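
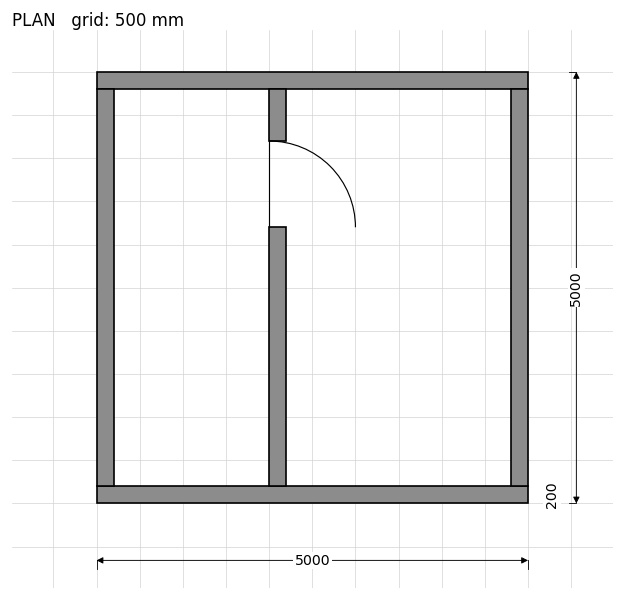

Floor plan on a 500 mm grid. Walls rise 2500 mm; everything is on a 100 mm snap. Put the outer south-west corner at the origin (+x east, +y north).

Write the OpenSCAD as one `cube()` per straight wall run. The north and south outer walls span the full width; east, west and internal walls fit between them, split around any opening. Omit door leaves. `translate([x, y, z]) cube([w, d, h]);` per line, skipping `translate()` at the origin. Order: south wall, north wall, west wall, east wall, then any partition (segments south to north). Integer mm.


cube([5000, 200, 2500]);
translate([0, 4800, 0]) cube([5000, 200, 2500]);
translate([0, 200, 0]) cube([200, 4600, 2500]);
translate([4800, 200, 0]) cube([200, 4600, 2500]);
translate([2000, 200, 0]) cube([200, 3000, 2500]);
translate([2000, 4200, 0]) cube([200, 600, 2500]);


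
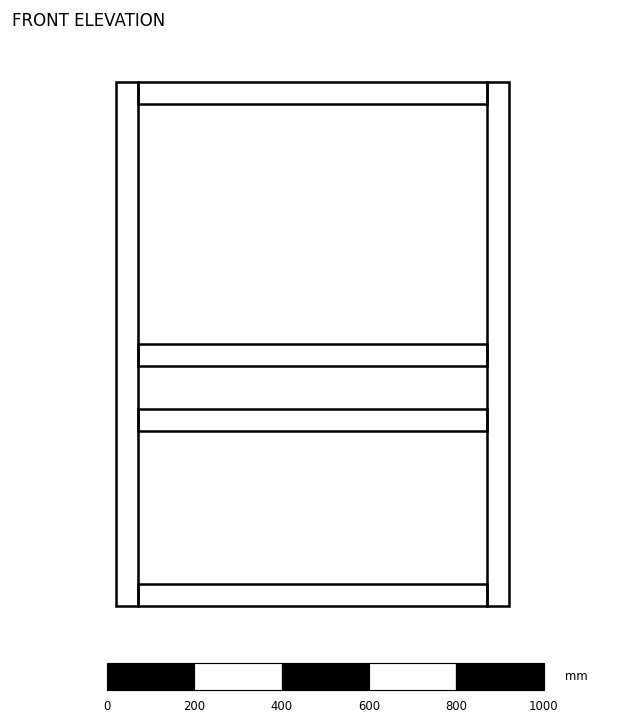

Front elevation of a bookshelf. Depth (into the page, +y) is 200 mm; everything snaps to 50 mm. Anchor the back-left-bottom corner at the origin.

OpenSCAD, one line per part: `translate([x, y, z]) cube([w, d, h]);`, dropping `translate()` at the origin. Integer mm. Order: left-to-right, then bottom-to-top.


cube([50, 200, 1200]);
translate([50, 0, 0]) cube([800, 200, 50]);
translate([50, 0, 400]) cube([800, 200, 50]);
translate([50, 0, 550]) cube([800, 200, 50]);
translate([50, 0, 1150]) cube([800, 200, 50]);
translate([850, 0, 0]) cube([50, 200, 1200]);


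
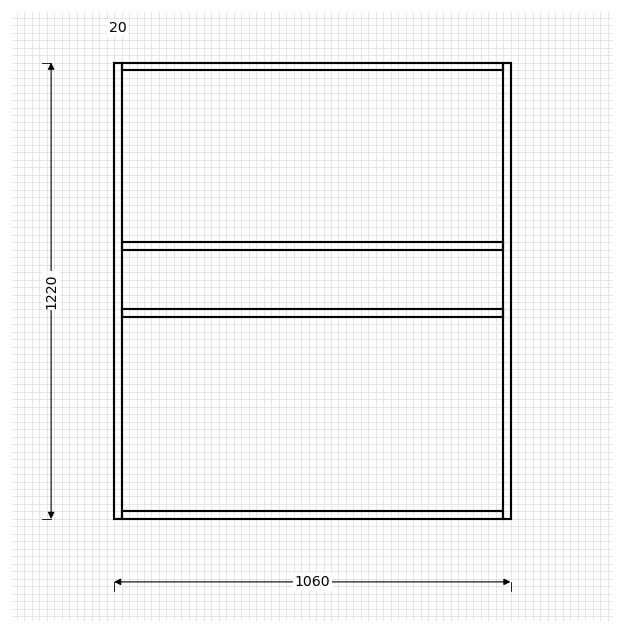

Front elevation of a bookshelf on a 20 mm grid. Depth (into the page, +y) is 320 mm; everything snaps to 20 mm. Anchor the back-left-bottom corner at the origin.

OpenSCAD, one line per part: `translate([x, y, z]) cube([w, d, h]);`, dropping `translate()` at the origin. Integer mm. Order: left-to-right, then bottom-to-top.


cube([20, 320, 1220]);
translate([20, 0, 0]) cube([1020, 320, 20]);
translate([20, 0, 540]) cube([1020, 320, 20]);
translate([20, 0, 720]) cube([1020, 320, 20]);
translate([20, 0, 1200]) cube([1020, 320, 20]);
translate([1040, 0, 0]) cube([20, 320, 1220]);


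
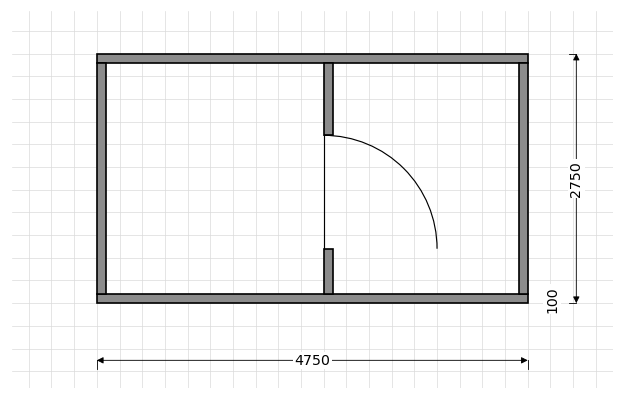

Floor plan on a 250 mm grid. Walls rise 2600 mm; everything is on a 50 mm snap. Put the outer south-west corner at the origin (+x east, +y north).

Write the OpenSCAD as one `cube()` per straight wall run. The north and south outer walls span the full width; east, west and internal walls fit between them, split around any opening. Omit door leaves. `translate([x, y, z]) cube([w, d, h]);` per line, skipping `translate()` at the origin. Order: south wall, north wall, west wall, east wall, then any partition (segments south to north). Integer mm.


cube([4750, 100, 2600]);
translate([0, 2650, 0]) cube([4750, 100, 2600]);
translate([0, 100, 0]) cube([100, 2550, 2600]);
translate([4650, 100, 0]) cube([100, 2550, 2600]);
translate([2500, 100, 0]) cube([100, 500, 2600]);
translate([2500, 1850, 0]) cube([100, 800, 2600]);


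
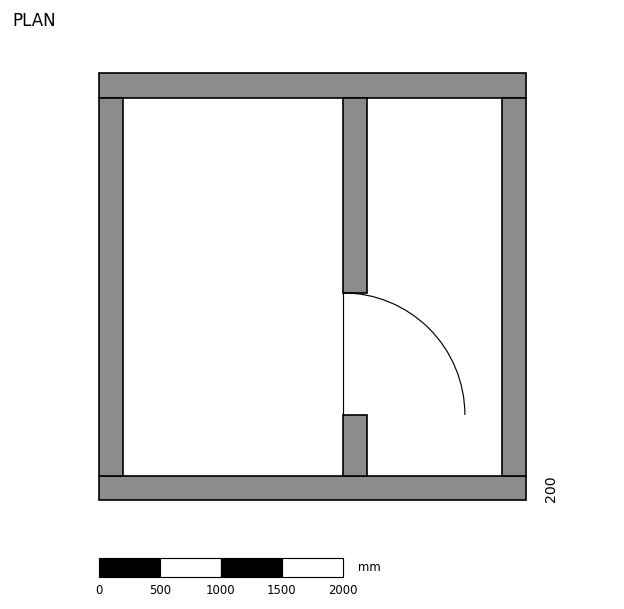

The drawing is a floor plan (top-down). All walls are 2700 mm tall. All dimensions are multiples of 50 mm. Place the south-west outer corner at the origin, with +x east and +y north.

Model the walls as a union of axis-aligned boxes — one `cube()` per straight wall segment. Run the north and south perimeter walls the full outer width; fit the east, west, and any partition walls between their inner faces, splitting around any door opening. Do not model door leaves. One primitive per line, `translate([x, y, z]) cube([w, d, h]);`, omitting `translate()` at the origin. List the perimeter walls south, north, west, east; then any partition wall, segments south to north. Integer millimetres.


cube([3500, 200, 2700]);
translate([0, 3300, 0]) cube([3500, 200, 2700]);
translate([0, 200, 0]) cube([200, 3100, 2700]);
translate([3300, 200, 0]) cube([200, 3100, 2700]);
translate([2000, 200, 0]) cube([200, 500, 2700]);
translate([2000, 1700, 0]) cube([200, 1600, 2700]);


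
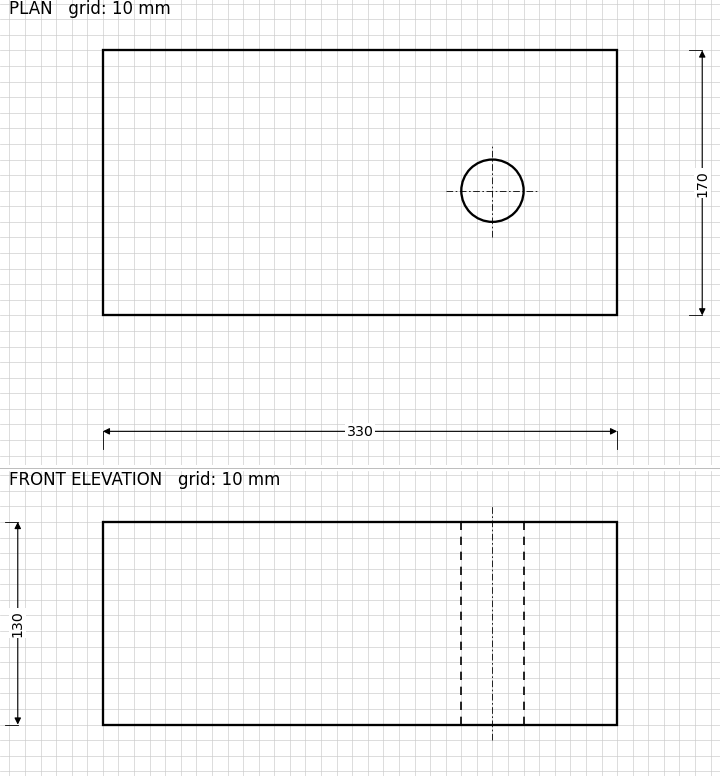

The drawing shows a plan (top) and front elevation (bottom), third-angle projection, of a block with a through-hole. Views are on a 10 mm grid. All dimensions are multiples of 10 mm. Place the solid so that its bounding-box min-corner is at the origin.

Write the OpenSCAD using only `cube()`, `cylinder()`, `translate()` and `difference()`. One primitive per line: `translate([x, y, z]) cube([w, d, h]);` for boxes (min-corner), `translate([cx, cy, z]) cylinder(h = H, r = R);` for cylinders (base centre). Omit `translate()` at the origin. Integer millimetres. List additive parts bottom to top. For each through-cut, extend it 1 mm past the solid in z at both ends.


difference() {
  cube([330, 170, 130]);
  translate([250, 80, -1]) cylinder(h = 132, r = 20);
}


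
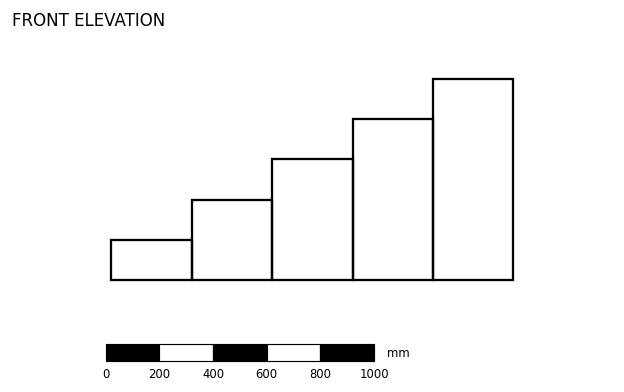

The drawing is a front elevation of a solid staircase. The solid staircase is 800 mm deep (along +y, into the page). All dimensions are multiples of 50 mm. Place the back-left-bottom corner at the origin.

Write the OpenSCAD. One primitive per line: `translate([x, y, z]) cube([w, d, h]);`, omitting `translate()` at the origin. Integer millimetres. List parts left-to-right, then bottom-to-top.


cube([300, 800, 150]);
translate([300, 0, 0]) cube([300, 800, 300]);
translate([600, 0, 0]) cube([300, 800, 450]);
translate([900, 0, 0]) cube([300, 800, 600]);
translate([1200, 0, 0]) cube([300, 800, 750]);


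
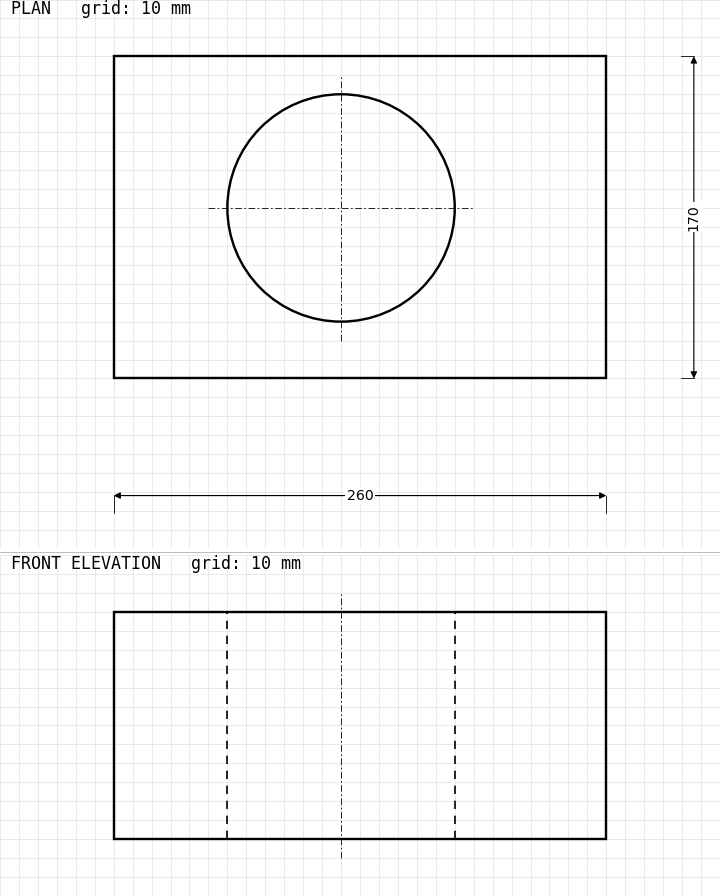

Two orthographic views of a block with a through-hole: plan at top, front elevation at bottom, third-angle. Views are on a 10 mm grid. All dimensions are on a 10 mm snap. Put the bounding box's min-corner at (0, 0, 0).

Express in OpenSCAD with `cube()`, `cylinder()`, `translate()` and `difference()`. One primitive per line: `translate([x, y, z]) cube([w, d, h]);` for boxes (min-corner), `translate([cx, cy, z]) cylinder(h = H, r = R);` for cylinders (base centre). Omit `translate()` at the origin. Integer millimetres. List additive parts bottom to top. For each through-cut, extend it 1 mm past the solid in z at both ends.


difference() {
  cube([260, 170, 120]);
  translate([120, 90, -1]) cylinder(h = 122, r = 60);
}


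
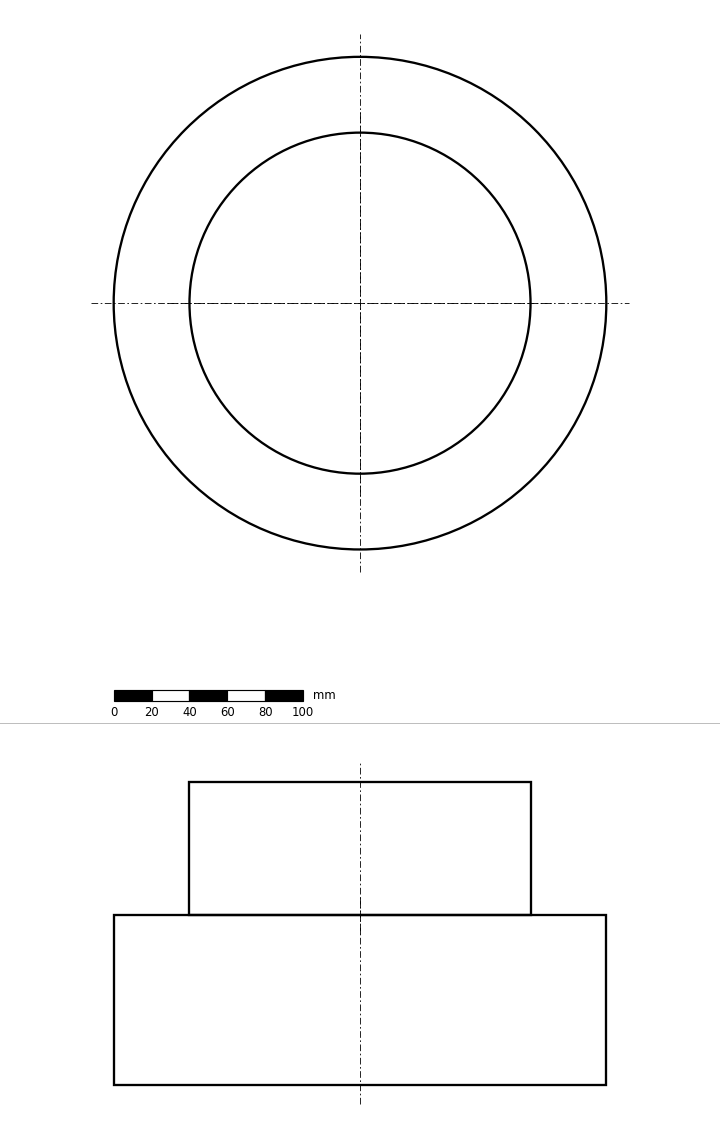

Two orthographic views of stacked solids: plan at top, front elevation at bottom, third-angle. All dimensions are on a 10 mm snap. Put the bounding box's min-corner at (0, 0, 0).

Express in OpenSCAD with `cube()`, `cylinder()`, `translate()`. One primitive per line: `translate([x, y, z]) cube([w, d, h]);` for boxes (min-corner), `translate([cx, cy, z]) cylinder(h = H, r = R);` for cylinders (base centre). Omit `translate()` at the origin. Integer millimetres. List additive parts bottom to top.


translate([130, 130, 0]) cylinder(h = 90, r = 130);
translate([130, 130, 90]) cylinder(h = 70, r = 90);


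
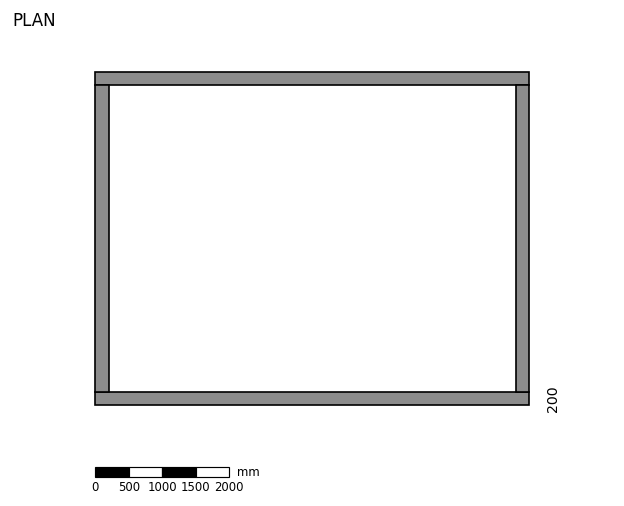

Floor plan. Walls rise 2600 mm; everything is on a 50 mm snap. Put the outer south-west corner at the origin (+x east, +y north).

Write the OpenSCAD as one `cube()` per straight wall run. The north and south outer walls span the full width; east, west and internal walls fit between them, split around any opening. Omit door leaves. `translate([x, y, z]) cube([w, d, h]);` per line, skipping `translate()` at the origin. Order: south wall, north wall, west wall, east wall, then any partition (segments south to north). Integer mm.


cube([6500, 200, 2600]);
translate([0, 4800, 0]) cube([6500, 200, 2600]);
translate([0, 200, 0]) cube([200, 4600, 2600]);
translate([6300, 200, 0]) cube([200, 4600, 2600]);


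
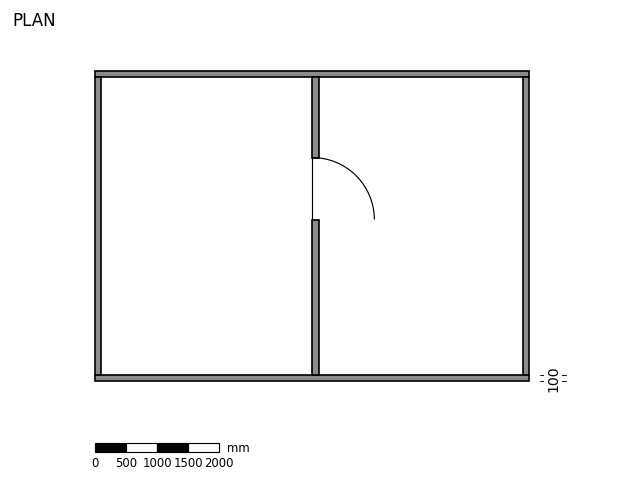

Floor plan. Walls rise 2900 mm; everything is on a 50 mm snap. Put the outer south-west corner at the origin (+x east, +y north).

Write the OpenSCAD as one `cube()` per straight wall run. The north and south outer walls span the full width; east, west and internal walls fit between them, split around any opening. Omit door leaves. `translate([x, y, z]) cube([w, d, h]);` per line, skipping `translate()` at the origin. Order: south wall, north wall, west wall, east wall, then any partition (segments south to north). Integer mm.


cube([7000, 100, 2900]);
translate([0, 4900, 0]) cube([7000, 100, 2900]);
translate([0, 100, 0]) cube([100, 4800, 2900]);
translate([6900, 100, 0]) cube([100, 4800, 2900]);
translate([3500, 100, 0]) cube([100, 2500, 2900]);
translate([3500, 3600, 0]) cube([100, 1300, 2900]);


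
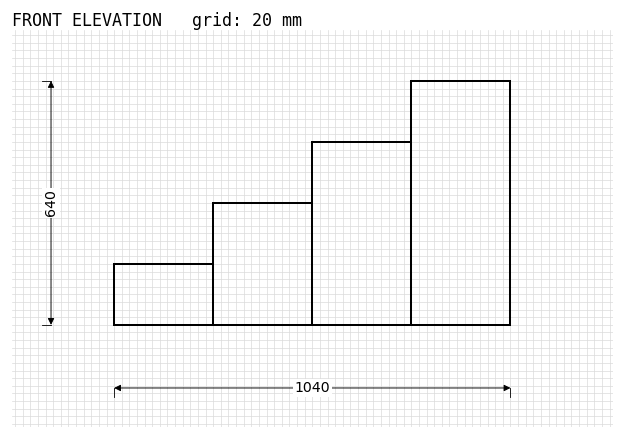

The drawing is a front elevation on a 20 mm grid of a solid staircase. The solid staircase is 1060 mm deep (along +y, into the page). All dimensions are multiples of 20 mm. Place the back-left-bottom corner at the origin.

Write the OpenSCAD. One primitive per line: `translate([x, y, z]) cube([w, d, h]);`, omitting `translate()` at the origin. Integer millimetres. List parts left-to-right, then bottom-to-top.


cube([260, 1060, 160]);
translate([260, 0, 0]) cube([260, 1060, 320]);
translate([520, 0, 0]) cube([260, 1060, 480]);
translate([780, 0, 0]) cube([260, 1060, 640]);


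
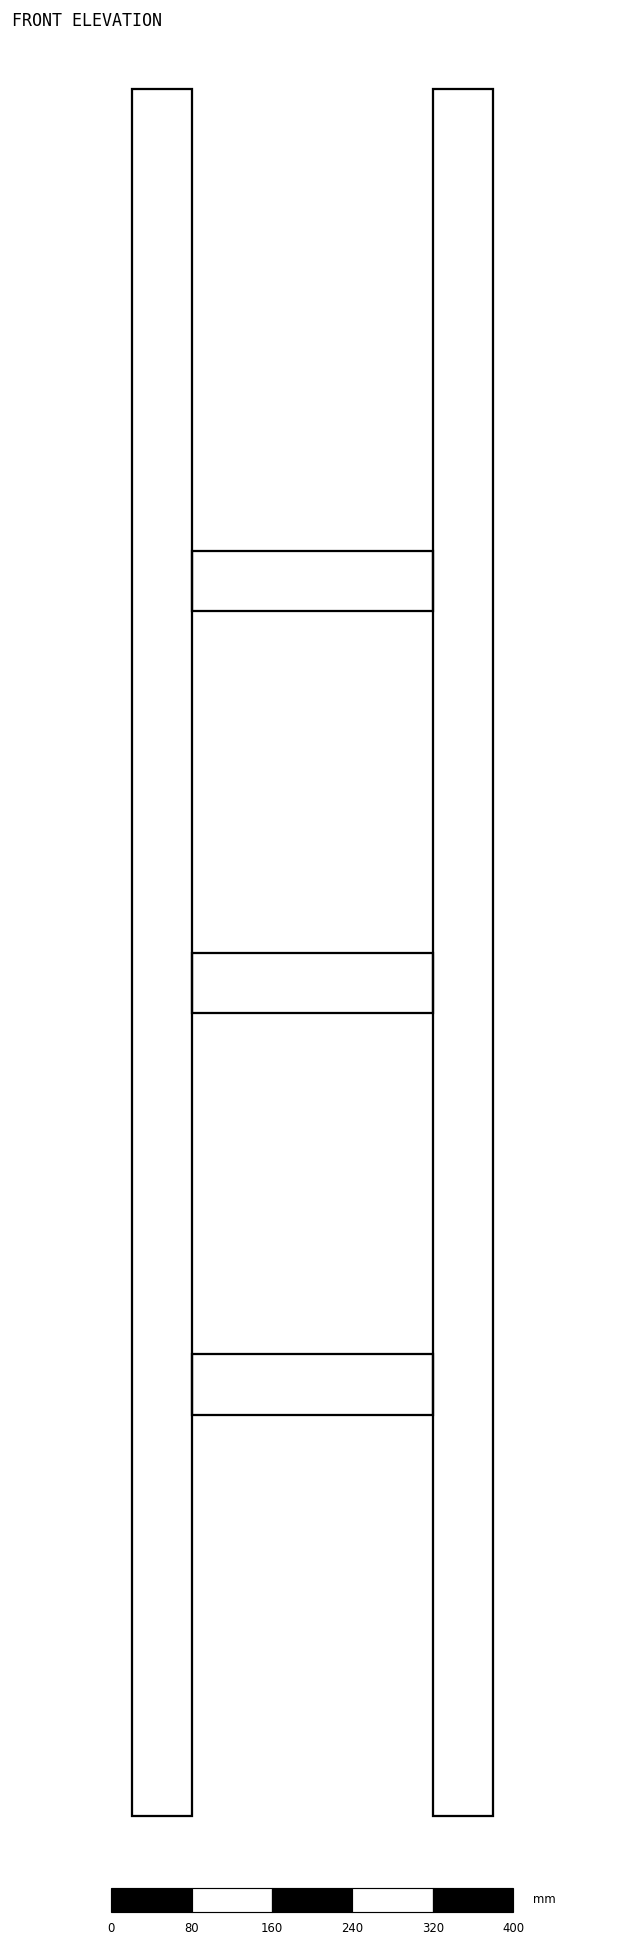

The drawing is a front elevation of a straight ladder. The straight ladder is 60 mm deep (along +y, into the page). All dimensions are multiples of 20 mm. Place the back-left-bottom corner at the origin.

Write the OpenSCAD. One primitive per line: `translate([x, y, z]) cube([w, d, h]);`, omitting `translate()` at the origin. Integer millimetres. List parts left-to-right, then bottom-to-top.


cube([60, 60, 1720]);
translate([60, 0, 400]) cube([240, 60, 60]);
translate([60, 0, 800]) cube([240, 60, 60]);
translate([60, 0, 1200]) cube([240, 60, 60]);
translate([300, 0, 0]) cube([60, 60, 1720]);


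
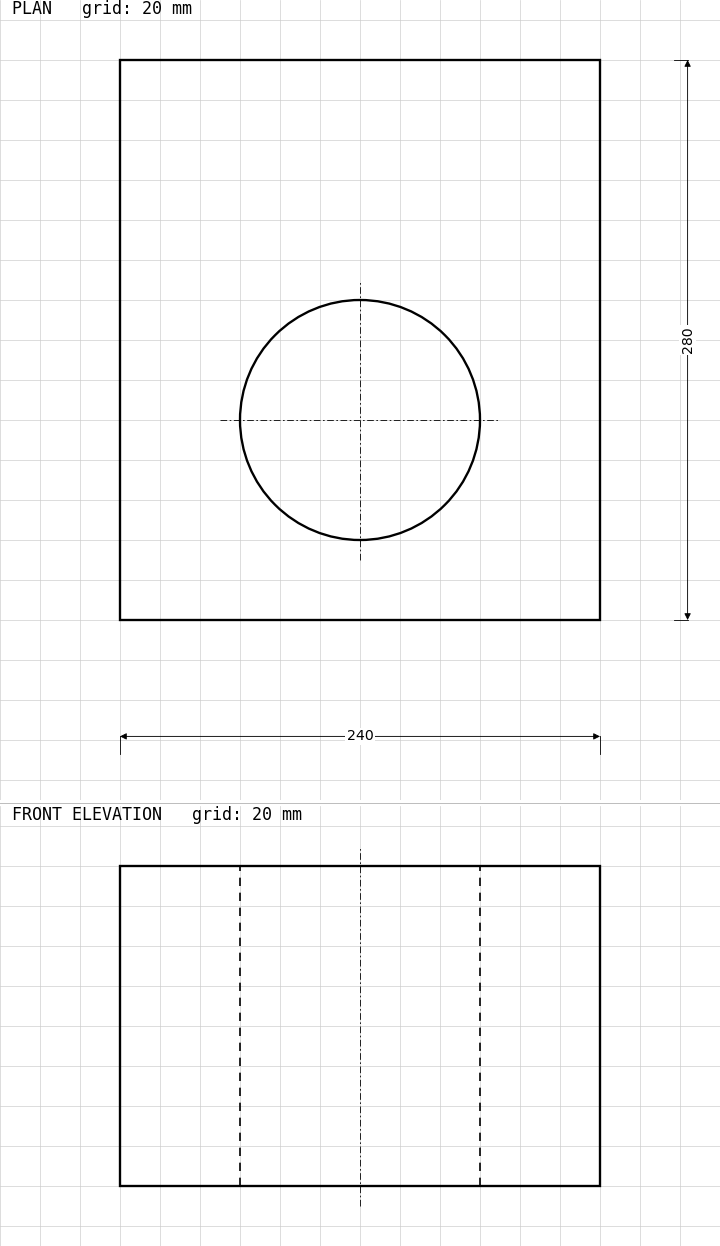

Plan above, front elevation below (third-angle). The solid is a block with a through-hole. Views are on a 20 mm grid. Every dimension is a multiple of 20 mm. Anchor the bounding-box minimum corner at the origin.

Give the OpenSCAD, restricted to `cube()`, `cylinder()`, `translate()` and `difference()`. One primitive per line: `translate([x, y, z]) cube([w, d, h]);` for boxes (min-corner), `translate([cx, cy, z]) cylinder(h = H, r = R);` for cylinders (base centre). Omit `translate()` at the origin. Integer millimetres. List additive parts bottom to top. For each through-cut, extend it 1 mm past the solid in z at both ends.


difference() {
  cube([240, 280, 160]);
  translate([120, 100, -1]) cylinder(h = 162, r = 60);
}


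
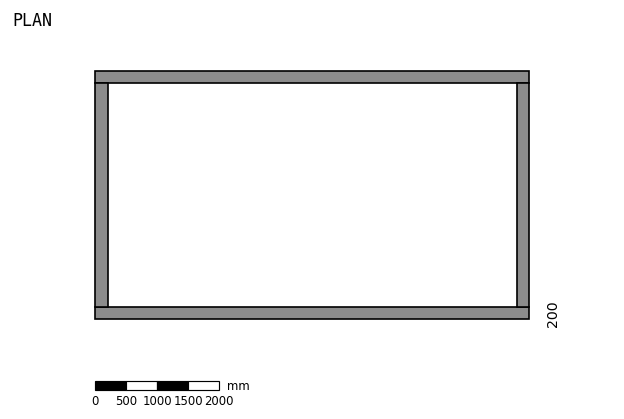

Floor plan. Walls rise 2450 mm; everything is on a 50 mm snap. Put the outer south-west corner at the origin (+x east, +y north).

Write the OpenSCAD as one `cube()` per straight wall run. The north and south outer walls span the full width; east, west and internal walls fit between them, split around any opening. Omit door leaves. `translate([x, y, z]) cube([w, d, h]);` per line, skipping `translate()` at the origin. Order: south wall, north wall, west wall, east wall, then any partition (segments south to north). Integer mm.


cube([7000, 200, 2450]);
translate([0, 3800, 0]) cube([7000, 200, 2450]);
translate([0, 200, 0]) cube([200, 3600, 2450]);
translate([6800, 200, 0]) cube([200, 3600, 2450]);


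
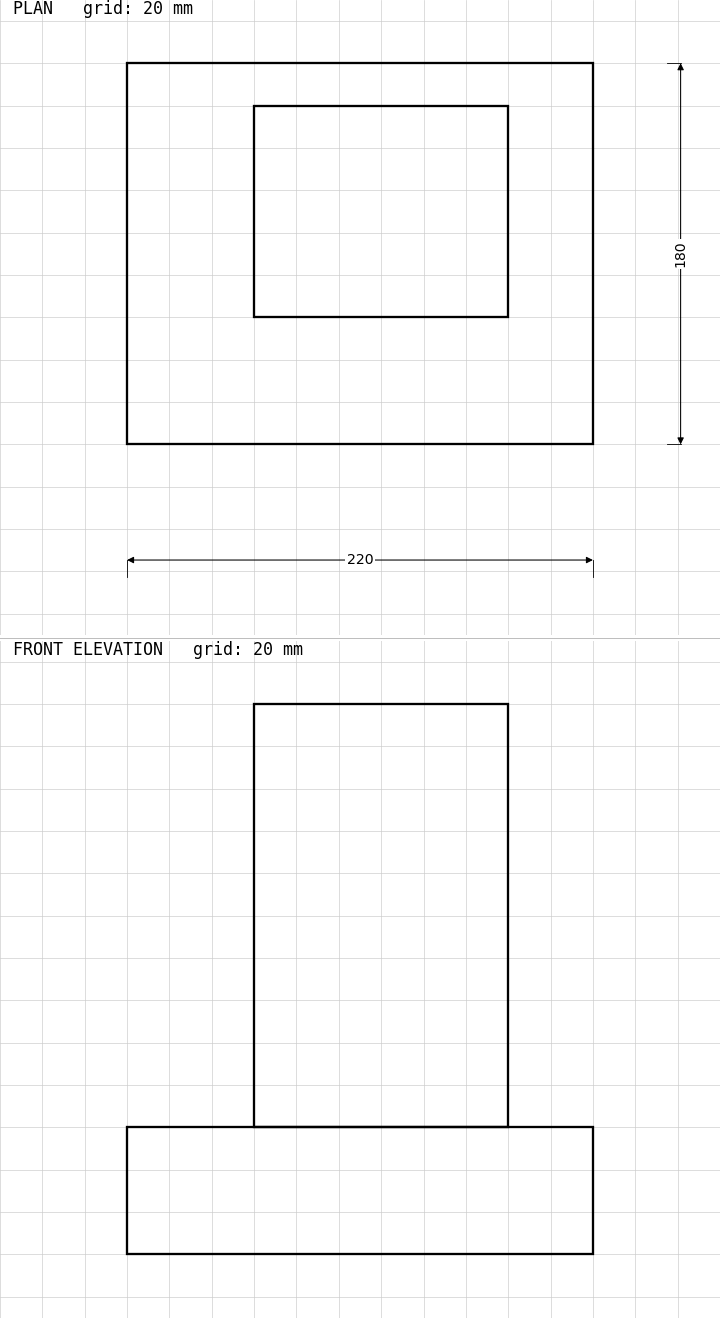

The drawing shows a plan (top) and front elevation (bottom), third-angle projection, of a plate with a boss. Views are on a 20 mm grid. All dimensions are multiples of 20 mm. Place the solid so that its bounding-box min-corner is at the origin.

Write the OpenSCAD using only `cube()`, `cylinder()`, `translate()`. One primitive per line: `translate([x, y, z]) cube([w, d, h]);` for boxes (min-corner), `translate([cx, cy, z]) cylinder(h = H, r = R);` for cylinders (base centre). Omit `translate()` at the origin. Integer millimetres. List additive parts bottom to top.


cube([220, 180, 60]);
translate([60, 60, 60]) cube([120, 100, 200]);


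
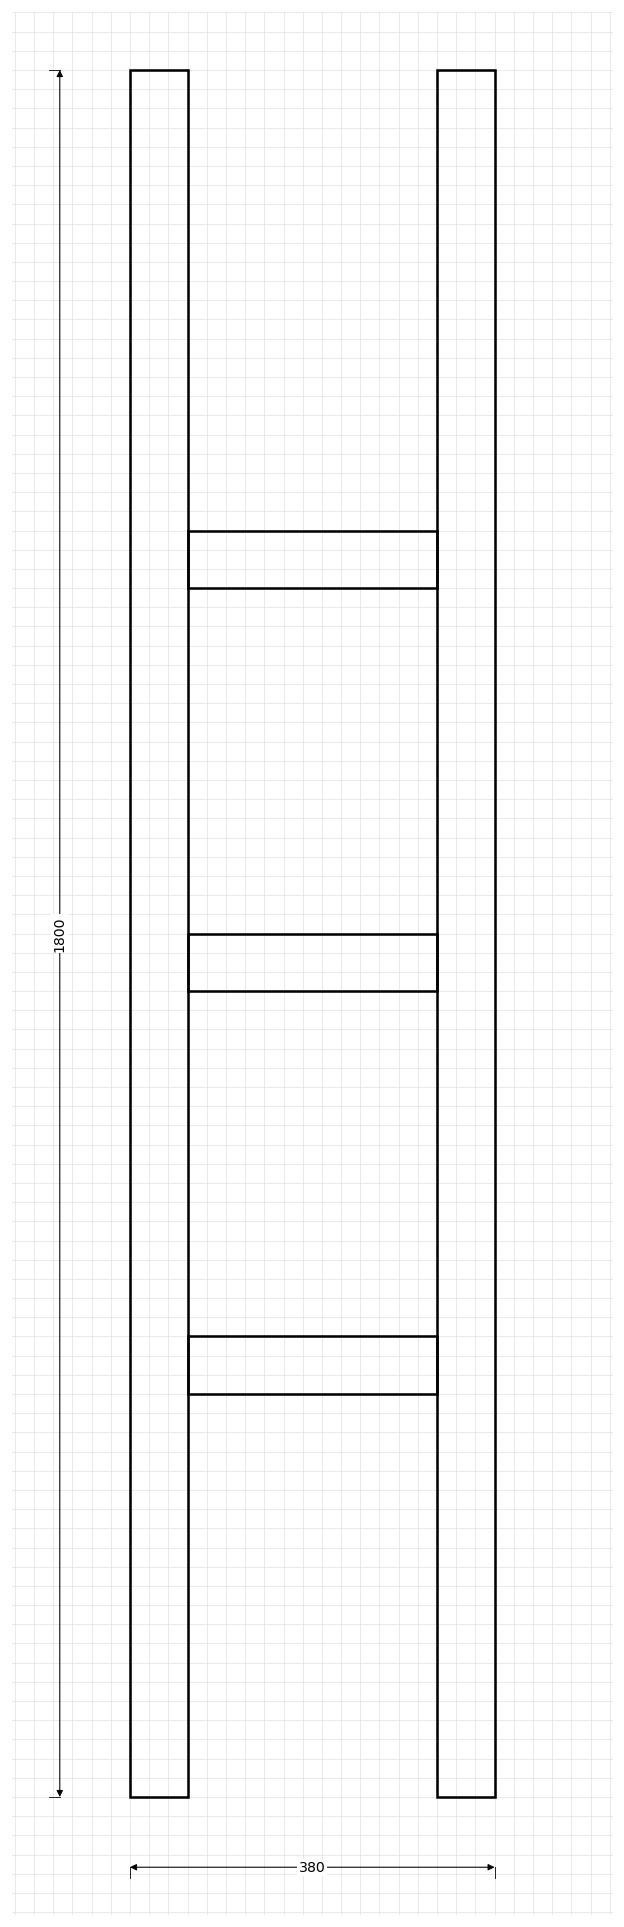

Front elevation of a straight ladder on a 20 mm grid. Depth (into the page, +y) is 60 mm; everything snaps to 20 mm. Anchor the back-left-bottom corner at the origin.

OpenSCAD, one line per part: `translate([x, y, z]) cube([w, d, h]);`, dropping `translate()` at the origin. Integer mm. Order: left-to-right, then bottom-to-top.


cube([60, 60, 1800]);
translate([60, 0, 420]) cube([260, 60, 60]);
translate([60, 0, 840]) cube([260, 60, 60]);
translate([60, 0, 1260]) cube([260, 60, 60]);
translate([320, 0, 0]) cube([60, 60, 1800]);


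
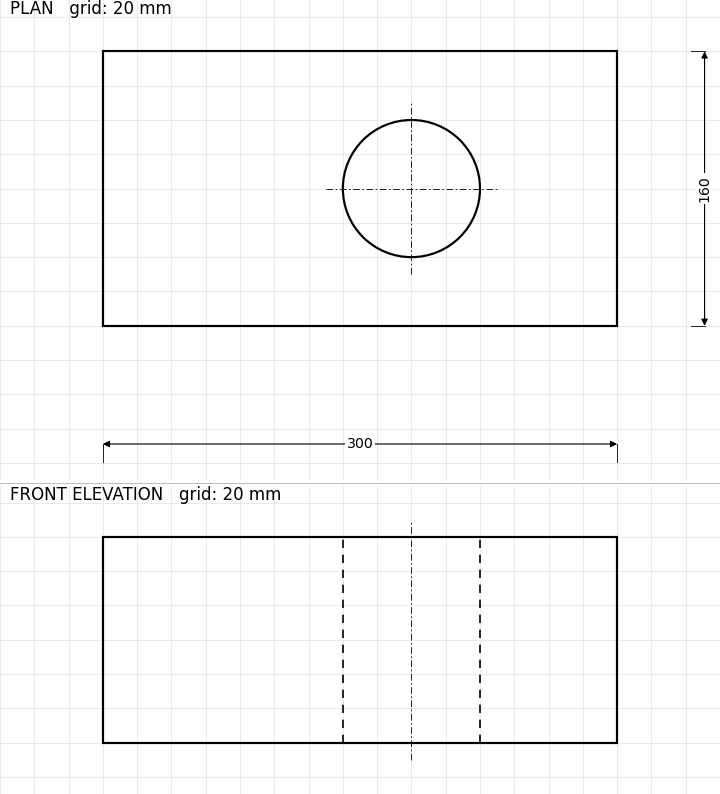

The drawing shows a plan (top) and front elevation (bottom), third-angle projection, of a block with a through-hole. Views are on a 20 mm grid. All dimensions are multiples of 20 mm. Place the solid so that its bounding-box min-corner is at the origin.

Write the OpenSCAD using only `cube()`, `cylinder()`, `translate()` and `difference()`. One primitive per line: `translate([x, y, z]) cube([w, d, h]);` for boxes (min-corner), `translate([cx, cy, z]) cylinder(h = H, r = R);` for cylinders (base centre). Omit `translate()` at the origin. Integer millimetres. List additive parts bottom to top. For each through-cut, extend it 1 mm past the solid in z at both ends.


difference() {
  cube([300, 160, 120]);
  translate([180, 80, -1]) cylinder(h = 122, r = 40);
}


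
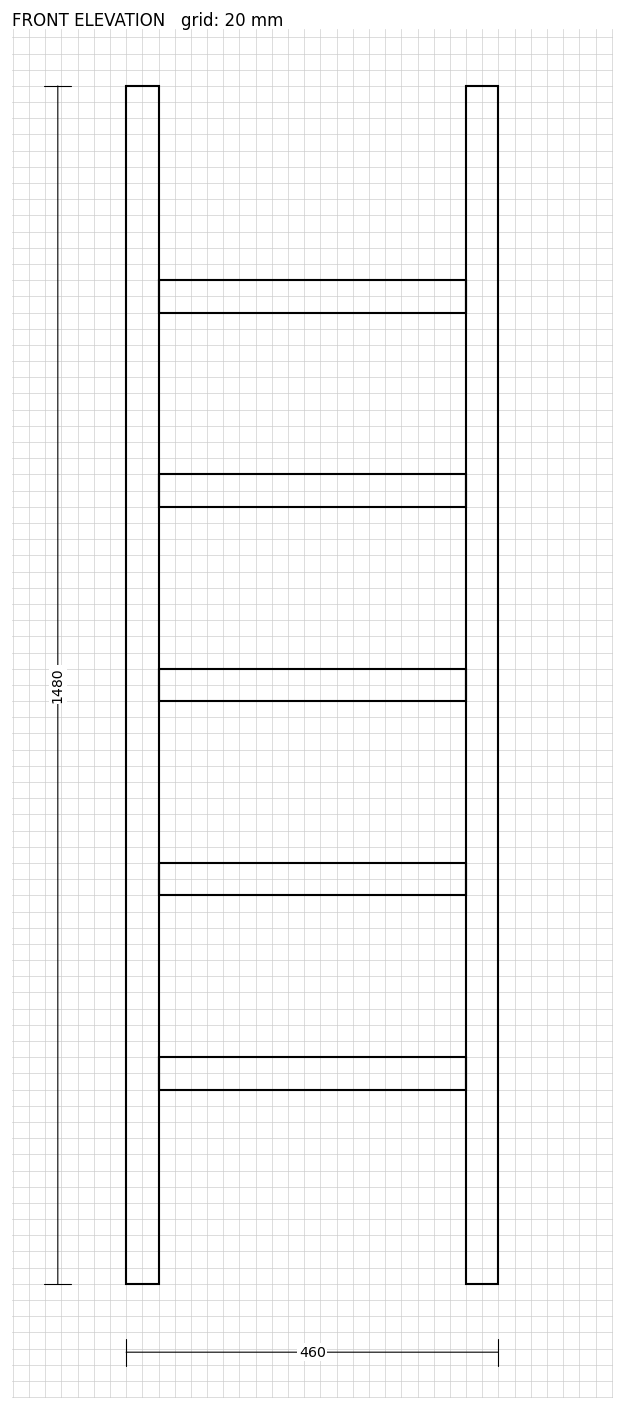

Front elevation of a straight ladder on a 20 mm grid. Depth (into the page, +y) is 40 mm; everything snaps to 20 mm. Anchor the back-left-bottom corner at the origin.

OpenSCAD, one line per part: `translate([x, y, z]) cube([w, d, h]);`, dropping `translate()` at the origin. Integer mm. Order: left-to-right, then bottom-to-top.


cube([40, 40, 1480]);
translate([40, 0, 240]) cube([380, 40, 40]);
translate([40, 0, 480]) cube([380, 40, 40]);
translate([40, 0, 720]) cube([380, 40, 40]);
translate([40, 0, 960]) cube([380, 40, 40]);
translate([40, 0, 1200]) cube([380, 40, 40]);
translate([420, 0, 0]) cube([40, 40, 1480]);


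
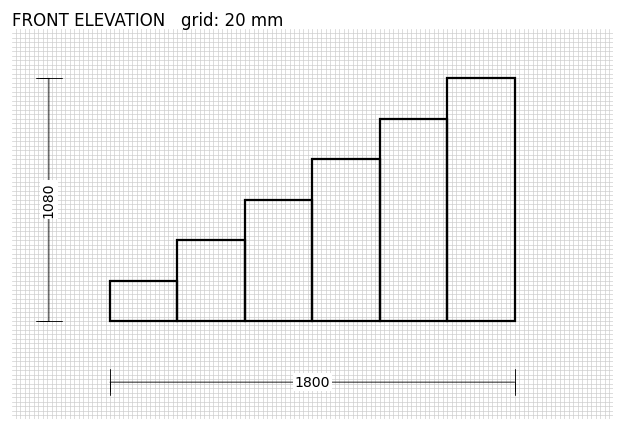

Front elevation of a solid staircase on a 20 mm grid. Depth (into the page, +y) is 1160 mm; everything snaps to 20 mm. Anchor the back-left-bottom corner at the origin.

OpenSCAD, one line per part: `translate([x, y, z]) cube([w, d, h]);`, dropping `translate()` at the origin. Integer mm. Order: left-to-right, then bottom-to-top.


cube([300, 1160, 180]);
translate([300, 0, 0]) cube([300, 1160, 360]);
translate([600, 0, 0]) cube([300, 1160, 540]);
translate([900, 0, 0]) cube([300, 1160, 720]);
translate([1200, 0, 0]) cube([300, 1160, 900]);
translate([1500, 0, 0]) cube([300, 1160, 1080]);


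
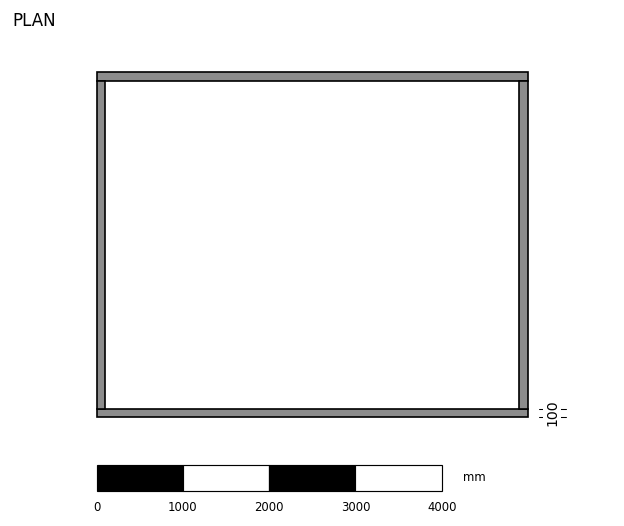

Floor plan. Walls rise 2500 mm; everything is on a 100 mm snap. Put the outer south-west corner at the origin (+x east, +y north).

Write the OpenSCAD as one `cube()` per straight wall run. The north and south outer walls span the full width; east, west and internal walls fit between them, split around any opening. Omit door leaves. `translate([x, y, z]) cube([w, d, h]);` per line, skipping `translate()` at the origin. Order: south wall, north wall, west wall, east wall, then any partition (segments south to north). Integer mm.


cube([5000, 100, 2500]);
translate([0, 3900, 0]) cube([5000, 100, 2500]);
translate([0, 100, 0]) cube([100, 3800, 2500]);
translate([4900, 100, 0]) cube([100, 3800, 2500]);


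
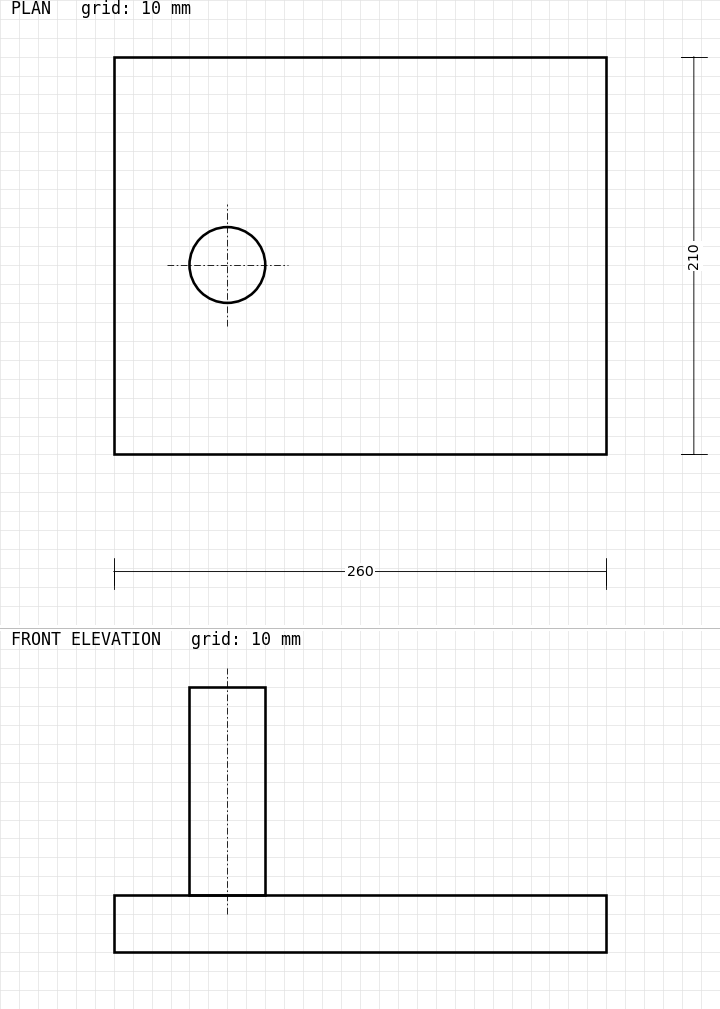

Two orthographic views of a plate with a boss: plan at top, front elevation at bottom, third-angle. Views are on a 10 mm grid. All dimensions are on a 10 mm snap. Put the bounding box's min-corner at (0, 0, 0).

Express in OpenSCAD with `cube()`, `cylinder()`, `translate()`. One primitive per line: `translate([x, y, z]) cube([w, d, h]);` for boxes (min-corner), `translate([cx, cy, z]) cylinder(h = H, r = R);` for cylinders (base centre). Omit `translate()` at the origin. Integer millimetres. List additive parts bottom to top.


cube([260, 210, 30]);
translate([60, 100, 30]) cylinder(h = 110, r = 20);


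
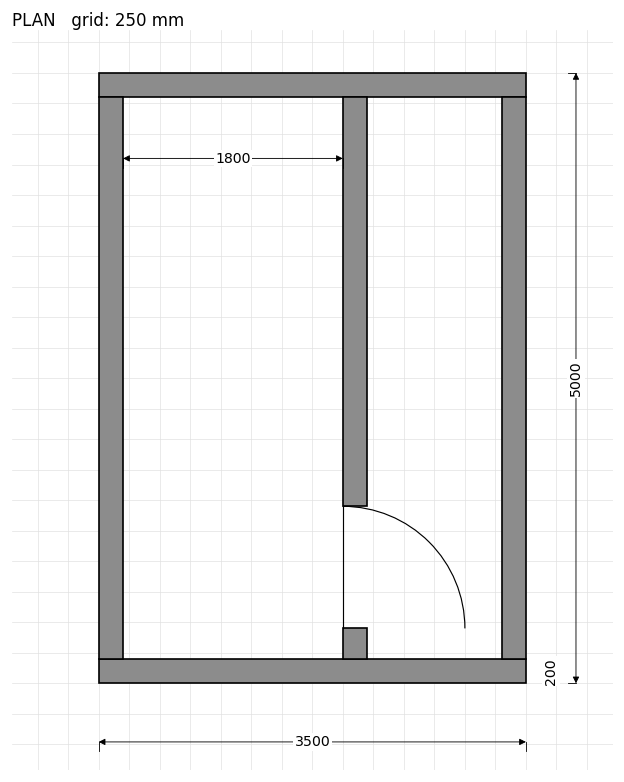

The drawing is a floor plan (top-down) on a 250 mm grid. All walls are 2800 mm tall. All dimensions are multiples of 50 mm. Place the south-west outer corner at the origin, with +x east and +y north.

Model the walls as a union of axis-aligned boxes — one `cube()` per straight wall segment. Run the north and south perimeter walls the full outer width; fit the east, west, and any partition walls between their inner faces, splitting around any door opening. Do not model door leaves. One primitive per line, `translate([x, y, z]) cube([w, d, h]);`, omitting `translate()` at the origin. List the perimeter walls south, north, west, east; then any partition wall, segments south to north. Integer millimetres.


cube([3500, 200, 2800]);
translate([0, 4800, 0]) cube([3500, 200, 2800]);
translate([0, 200, 0]) cube([200, 4600, 2800]);
translate([3300, 200, 0]) cube([200, 4600, 2800]);
translate([2000, 200, 0]) cube([200, 250, 2800]);
translate([2000, 1450, 0]) cube([200, 3350, 2800]);


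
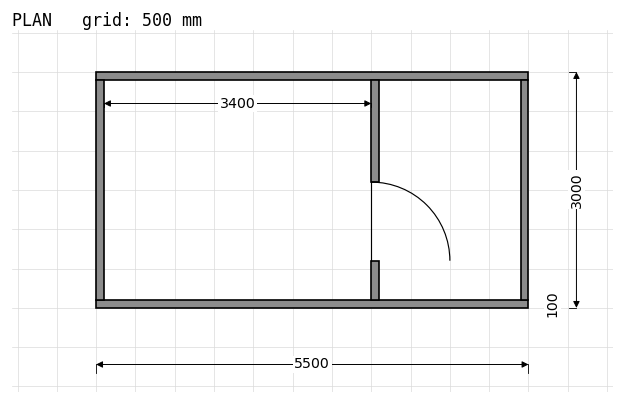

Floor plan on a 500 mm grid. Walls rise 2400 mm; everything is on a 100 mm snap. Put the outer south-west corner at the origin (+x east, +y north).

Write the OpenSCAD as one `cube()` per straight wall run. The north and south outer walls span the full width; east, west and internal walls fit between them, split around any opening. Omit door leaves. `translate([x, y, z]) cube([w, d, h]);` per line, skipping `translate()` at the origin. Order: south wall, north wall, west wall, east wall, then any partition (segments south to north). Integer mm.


cube([5500, 100, 2400]);
translate([0, 2900, 0]) cube([5500, 100, 2400]);
translate([0, 100, 0]) cube([100, 2800, 2400]);
translate([5400, 100, 0]) cube([100, 2800, 2400]);
translate([3500, 100, 0]) cube([100, 500, 2400]);
translate([3500, 1600, 0]) cube([100, 1300, 2400]);


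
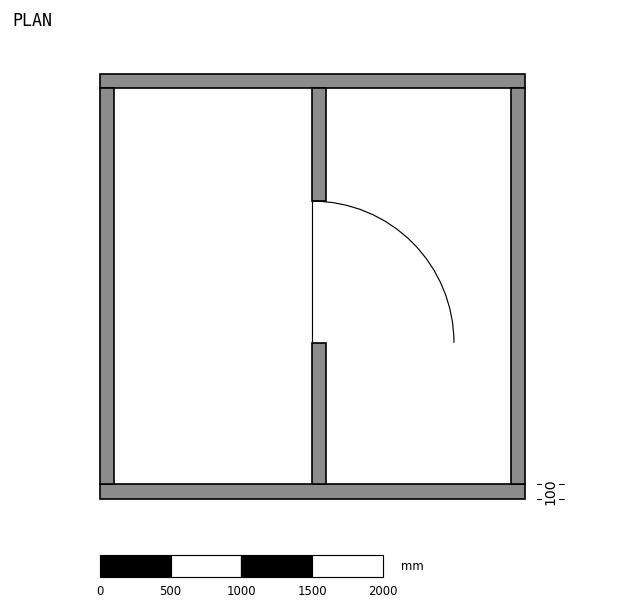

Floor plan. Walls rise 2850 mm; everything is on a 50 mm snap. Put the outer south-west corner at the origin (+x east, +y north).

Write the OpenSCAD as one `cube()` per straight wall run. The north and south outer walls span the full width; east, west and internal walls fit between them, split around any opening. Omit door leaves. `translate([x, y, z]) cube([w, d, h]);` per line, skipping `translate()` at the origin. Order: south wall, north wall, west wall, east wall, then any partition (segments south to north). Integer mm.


cube([3000, 100, 2850]);
translate([0, 2900, 0]) cube([3000, 100, 2850]);
translate([0, 100, 0]) cube([100, 2800, 2850]);
translate([2900, 100, 0]) cube([100, 2800, 2850]);
translate([1500, 100, 0]) cube([100, 1000, 2850]);
translate([1500, 2100, 0]) cube([100, 800, 2850]);


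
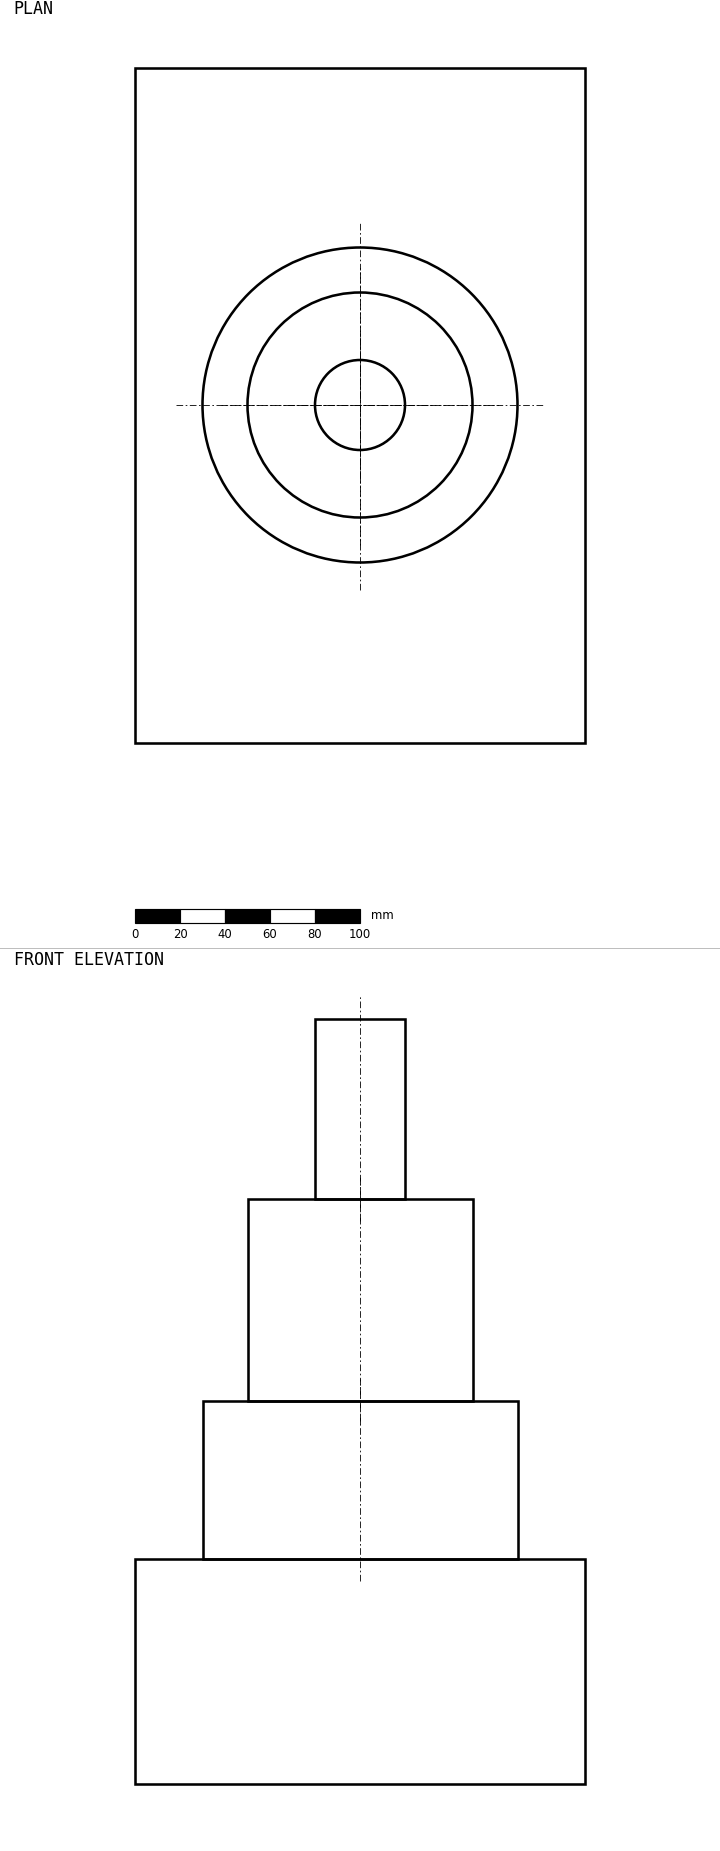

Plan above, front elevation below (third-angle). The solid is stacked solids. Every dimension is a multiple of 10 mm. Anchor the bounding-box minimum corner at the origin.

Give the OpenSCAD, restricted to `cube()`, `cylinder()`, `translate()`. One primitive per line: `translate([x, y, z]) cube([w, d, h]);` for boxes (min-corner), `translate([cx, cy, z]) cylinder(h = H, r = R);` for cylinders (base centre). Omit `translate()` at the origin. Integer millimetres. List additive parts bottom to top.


cube([200, 300, 100]);
translate([100, 150, 100]) cylinder(h = 70, r = 70);
translate([100, 150, 170]) cylinder(h = 90, r = 50);
translate([100, 150, 260]) cylinder(h = 80, r = 20);


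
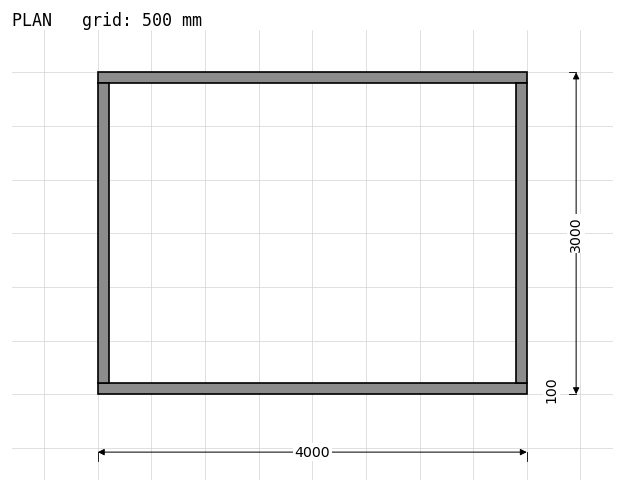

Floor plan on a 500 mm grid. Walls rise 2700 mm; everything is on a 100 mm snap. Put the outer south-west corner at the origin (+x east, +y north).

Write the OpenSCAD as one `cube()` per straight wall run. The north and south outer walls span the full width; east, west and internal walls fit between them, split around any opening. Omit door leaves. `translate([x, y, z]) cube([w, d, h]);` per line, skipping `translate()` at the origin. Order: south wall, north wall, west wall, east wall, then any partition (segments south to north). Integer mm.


cube([4000, 100, 2700]);
translate([0, 2900, 0]) cube([4000, 100, 2700]);
translate([0, 100, 0]) cube([100, 2800, 2700]);
translate([3900, 100, 0]) cube([100, 2800, 2700]);


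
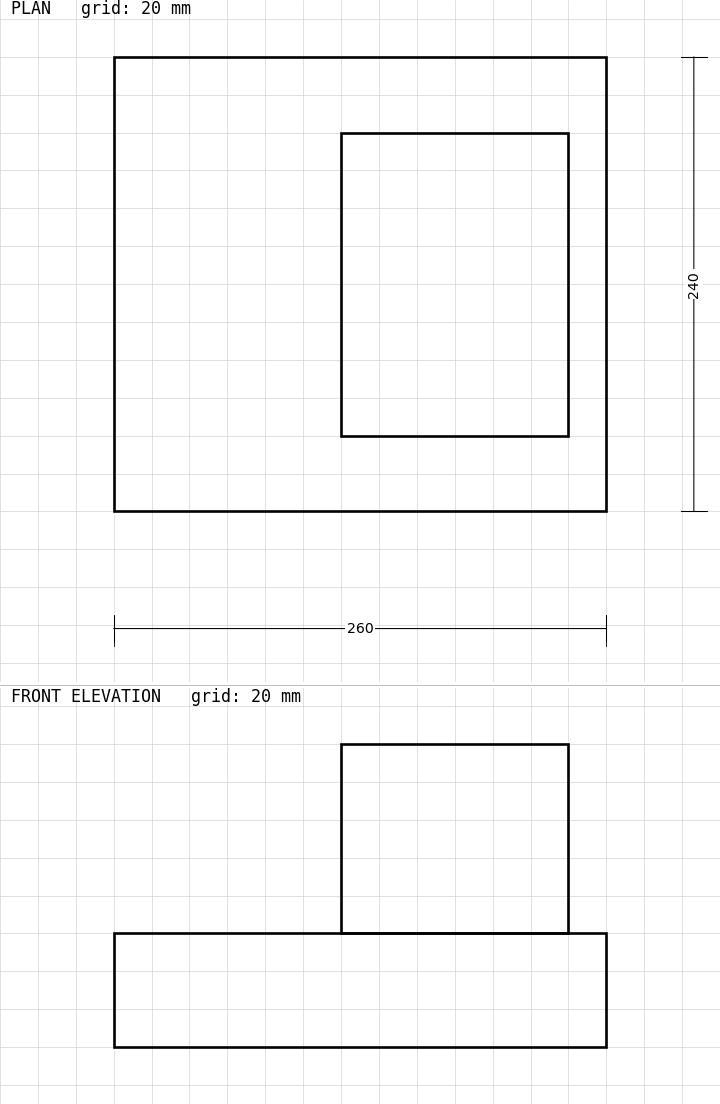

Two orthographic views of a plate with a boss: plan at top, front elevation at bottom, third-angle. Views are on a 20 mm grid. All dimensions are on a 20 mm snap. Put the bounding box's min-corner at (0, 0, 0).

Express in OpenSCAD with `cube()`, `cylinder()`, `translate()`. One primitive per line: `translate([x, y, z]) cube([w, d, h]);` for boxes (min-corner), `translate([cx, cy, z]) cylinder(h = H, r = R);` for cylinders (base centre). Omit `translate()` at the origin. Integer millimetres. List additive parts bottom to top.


cube([260, 240, 60]);
translate([120, 40, 60]) cube([120, 160, 100]);


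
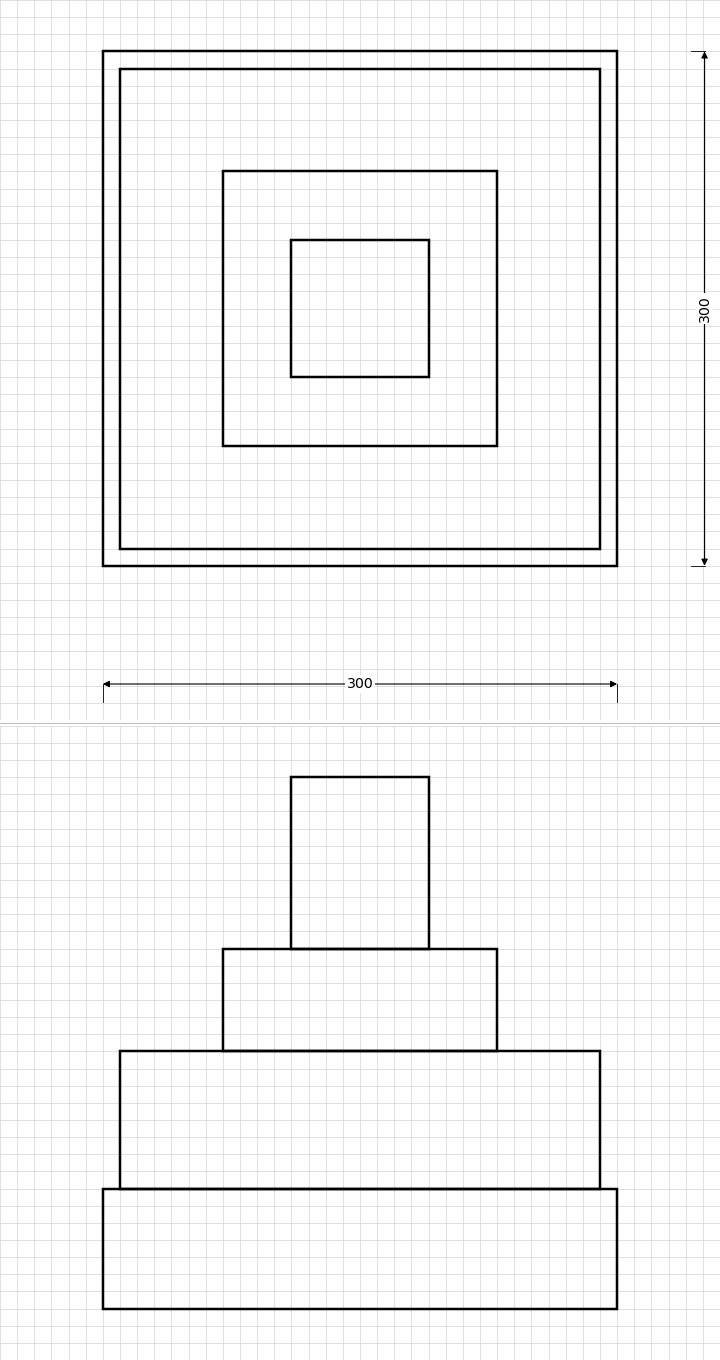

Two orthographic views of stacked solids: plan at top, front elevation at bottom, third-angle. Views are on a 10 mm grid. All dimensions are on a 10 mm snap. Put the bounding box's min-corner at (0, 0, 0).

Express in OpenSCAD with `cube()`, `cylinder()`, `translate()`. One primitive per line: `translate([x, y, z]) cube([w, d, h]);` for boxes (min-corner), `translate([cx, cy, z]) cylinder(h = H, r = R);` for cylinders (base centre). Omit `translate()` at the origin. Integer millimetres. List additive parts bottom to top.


cube([300, 300, 70]);
translate([10, 10, 70]) cube([280, 280, 80]);
translate([70, 70, 150]) cube([160, 160, 60]);
translate([110, 110, 210]) cube([80, 80, 100]);


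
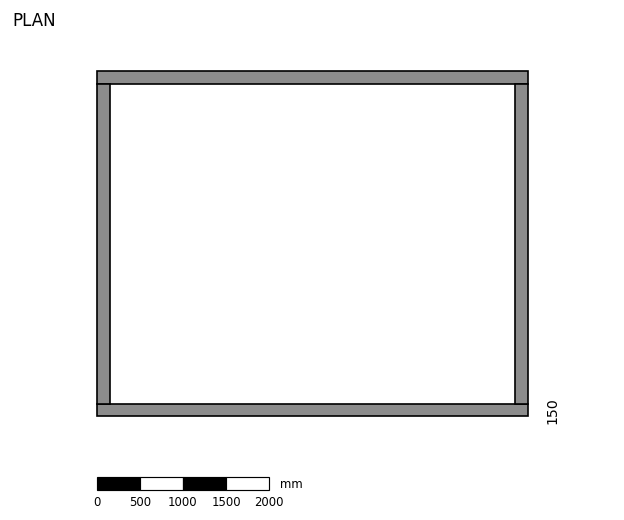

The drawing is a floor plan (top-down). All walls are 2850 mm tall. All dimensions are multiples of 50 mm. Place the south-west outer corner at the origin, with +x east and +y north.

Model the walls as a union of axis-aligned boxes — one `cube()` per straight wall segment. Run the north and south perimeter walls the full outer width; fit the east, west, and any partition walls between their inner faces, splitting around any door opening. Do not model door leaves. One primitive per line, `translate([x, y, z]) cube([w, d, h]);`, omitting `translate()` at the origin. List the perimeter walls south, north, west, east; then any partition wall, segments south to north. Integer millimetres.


cube([5000, 150, 2850]);
translate([0, 3850, 0]) cube([5000, 150, 2850]);
translate([0, 150, 0]) cube([150, 3700, 2850]);
translate([4850, 150, 0]) cube([150, 3700, 2850]);


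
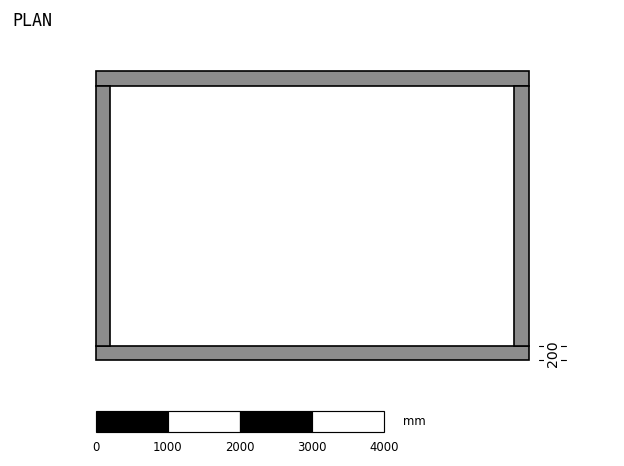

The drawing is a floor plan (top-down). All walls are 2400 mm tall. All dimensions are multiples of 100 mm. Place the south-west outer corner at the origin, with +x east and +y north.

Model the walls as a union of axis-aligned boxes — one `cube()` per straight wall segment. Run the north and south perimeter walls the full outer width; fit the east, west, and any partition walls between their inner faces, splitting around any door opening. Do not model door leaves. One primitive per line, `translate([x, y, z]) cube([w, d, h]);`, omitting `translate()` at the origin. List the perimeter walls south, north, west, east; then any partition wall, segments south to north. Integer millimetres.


cube([6000, 200, 2400]);
translate([0, 3800, 0]) cube([6000, 200, 2400]);
translate([0, 200, 0]) cube([200, 3600, 2400]);
translate([5800, 200, 0]) cube([200, 3600, 2400]);


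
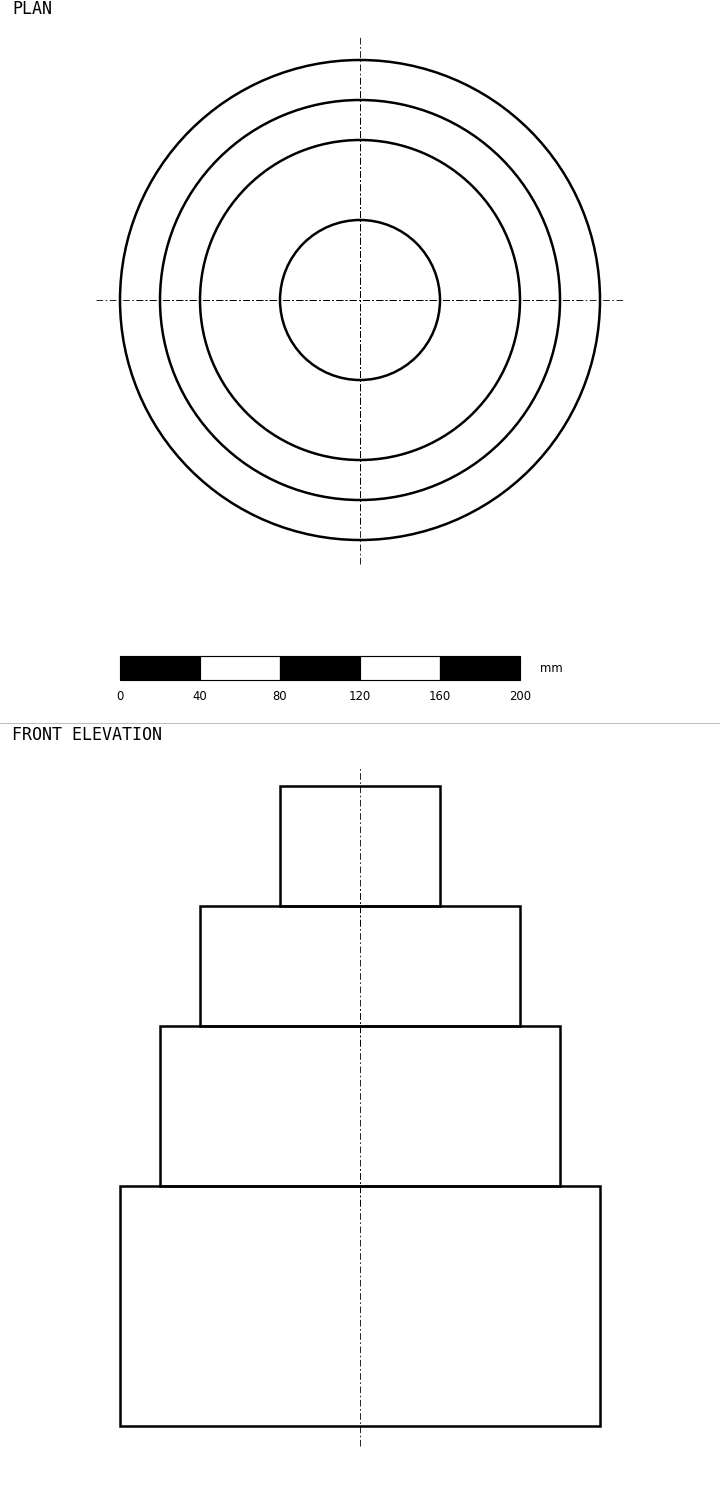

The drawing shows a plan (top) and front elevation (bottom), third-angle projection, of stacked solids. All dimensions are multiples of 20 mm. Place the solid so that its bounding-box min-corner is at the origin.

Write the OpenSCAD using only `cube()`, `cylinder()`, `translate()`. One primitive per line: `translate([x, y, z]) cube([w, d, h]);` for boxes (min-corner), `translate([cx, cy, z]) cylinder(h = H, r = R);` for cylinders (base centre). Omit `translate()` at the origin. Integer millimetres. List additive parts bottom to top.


translate([120, 120, 0]) cylinder(h = 120, r = 120);
translate([120, 120, 120]) cylinder(h = 80, r = 100);
translate([120, 120, 200]) cylinder(h = 60, r = 80);
translate([120, 120, 260]) cylinder(h = 60, r = 40);


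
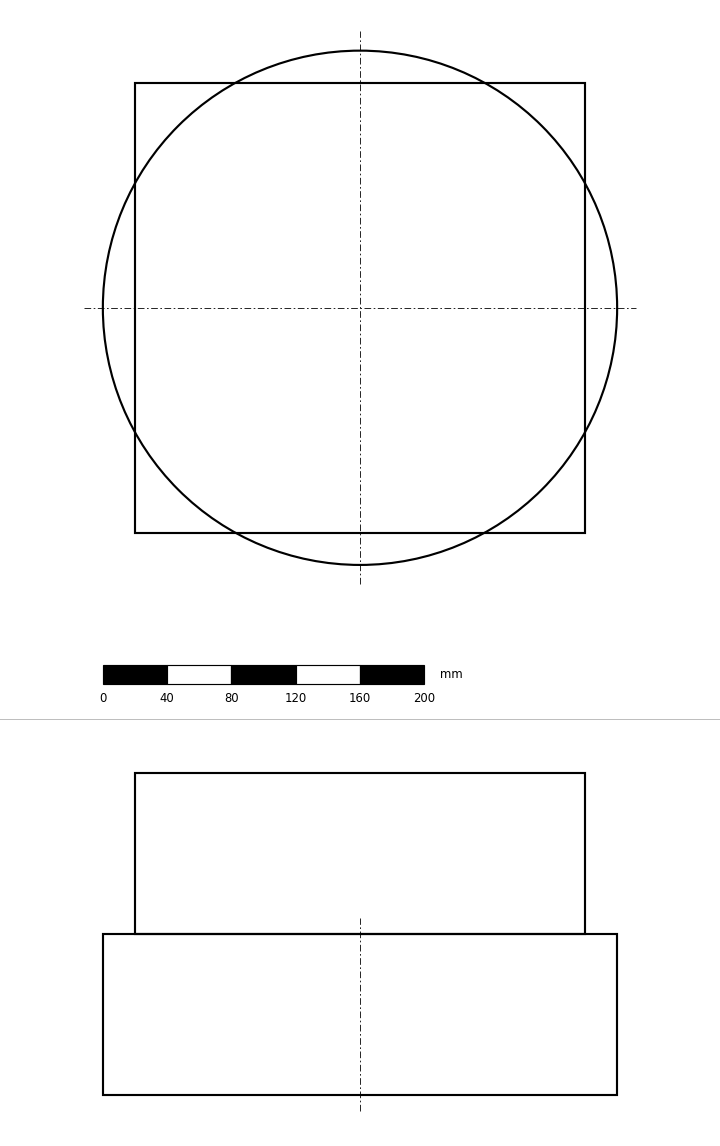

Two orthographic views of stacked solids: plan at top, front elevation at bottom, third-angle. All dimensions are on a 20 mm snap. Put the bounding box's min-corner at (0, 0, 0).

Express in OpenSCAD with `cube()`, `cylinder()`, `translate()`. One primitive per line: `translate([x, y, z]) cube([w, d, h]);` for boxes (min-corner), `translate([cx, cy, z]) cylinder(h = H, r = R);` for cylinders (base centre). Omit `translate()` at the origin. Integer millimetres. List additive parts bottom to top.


translate([160, 160, 0]) cylinder(h = 100, r = 160);
translate([20, 20, 100]) cube([280, 280, 100]);


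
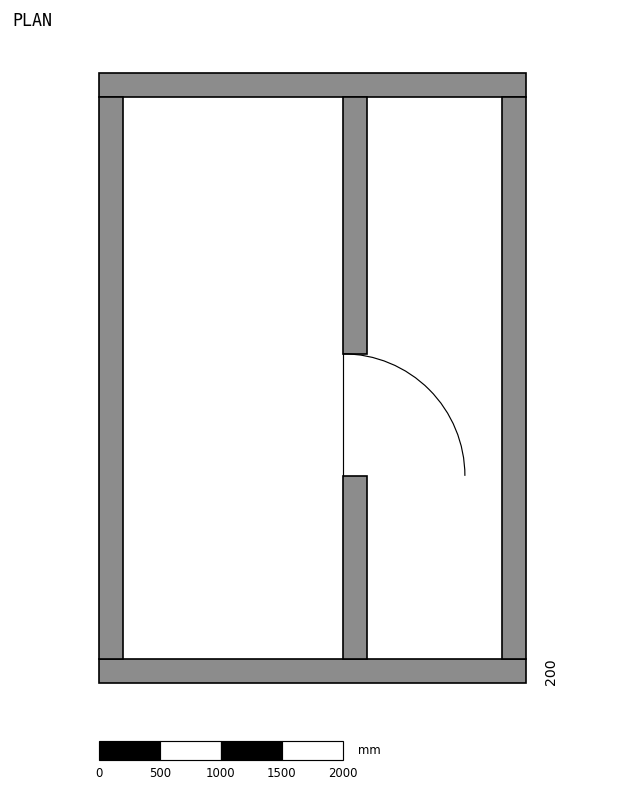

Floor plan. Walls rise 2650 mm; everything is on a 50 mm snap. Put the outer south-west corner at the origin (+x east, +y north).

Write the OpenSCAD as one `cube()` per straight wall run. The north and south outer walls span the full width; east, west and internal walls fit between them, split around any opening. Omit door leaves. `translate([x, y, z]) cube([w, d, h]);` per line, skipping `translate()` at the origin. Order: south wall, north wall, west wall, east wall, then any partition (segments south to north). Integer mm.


cube([3500, 200, 2650]);
translate([0, 4800, 0]) cube([3500, 200, 2650]);
translate([0, 200, 0]) cube([200, 4600, 2650]);
translate([3300, 200, 0]) cube([200, 4600, 2650]);
translate([2000, 200, 0]) cube([200, 1500, 2650]);
translate([2000, 2700, 0]) cube([200, 2100, 2650]);


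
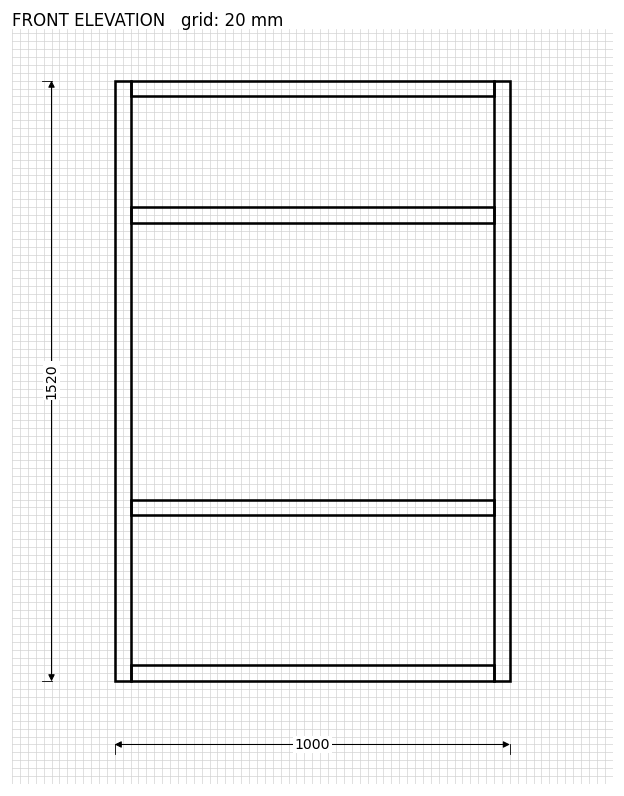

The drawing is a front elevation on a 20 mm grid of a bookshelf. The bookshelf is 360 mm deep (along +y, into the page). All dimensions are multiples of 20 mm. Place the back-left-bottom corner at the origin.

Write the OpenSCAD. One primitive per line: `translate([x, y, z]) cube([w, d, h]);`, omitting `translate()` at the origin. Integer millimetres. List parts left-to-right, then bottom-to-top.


cube([40, 360, 1520]);
translate([40, 0, 0]) cube([920, 360, 40]);
translate([40, 0, 420]) cube([920, 360, 40]);
translate([40, 0, 1160]) cube([920, 360, 40]);
translate([40, 0, 1480]) cube([920, 360, 40]);
translate([960, 0, 0]) cube([40, 360, 1520]);


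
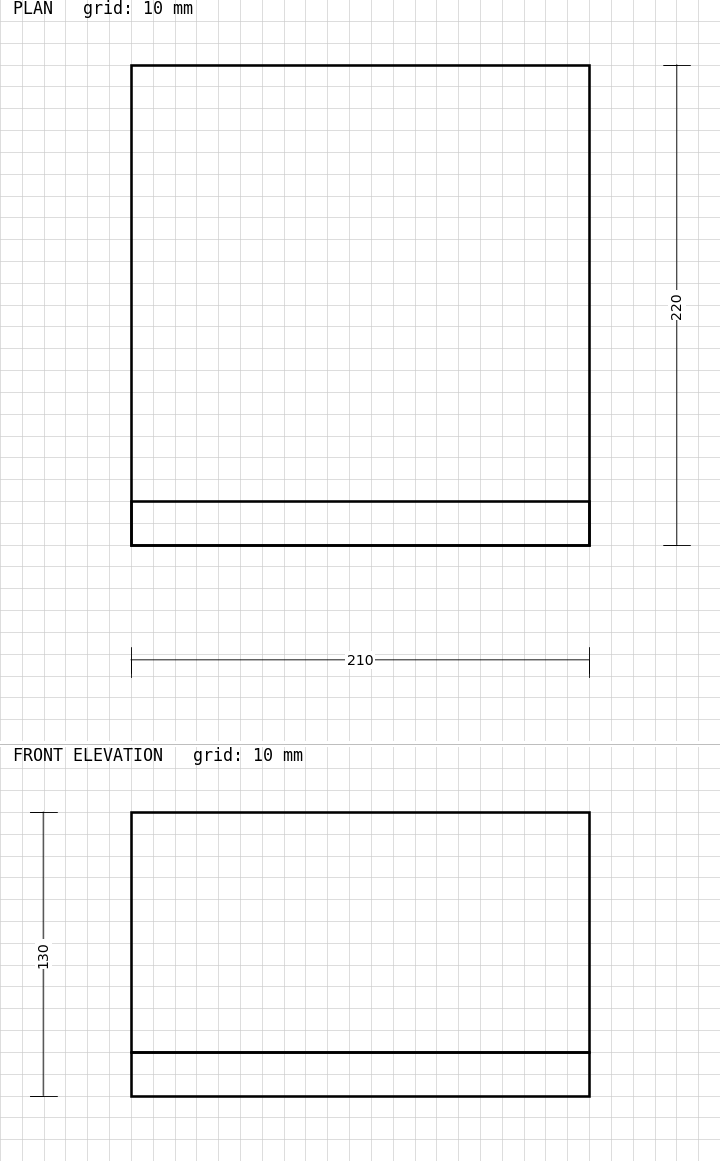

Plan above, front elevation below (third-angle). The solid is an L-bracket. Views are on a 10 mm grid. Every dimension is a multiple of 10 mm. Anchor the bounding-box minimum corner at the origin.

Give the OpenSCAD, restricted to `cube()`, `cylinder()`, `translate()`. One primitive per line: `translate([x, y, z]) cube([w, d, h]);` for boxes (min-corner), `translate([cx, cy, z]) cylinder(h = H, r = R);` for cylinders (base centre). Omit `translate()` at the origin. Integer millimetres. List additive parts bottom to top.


cube([210, 220, 20]);
translate([0, 0, 20]) cube([210, 20, 110]);


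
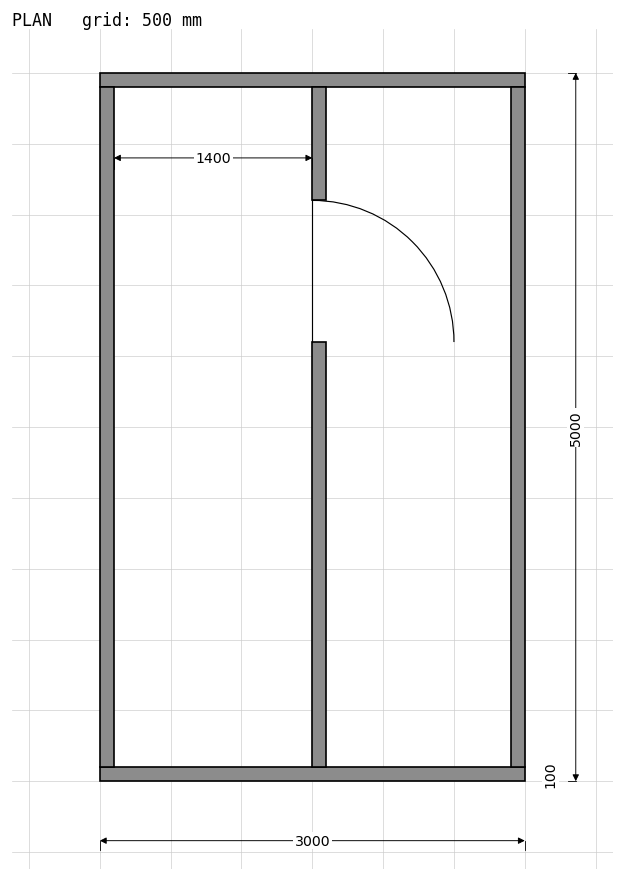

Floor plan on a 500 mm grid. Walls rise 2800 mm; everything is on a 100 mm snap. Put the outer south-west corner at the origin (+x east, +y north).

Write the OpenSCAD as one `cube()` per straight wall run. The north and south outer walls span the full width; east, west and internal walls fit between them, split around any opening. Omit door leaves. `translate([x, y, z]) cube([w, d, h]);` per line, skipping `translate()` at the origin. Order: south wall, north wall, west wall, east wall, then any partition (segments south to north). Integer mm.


cube([3000, 100, 2800]);
translate([0, 4900, 0]) cube([3000, 100, 2800]);
translate([0, 100, 0]) cube([100, 4800, 2800]);
translate([2900, 100, 0]) cube([100, 4800, 2800]);
translate([1500, 100, 0]) cube([100, 3000, 2800]);
translate([1500, 4100, 0]) cube([100, 800, 2800]);
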